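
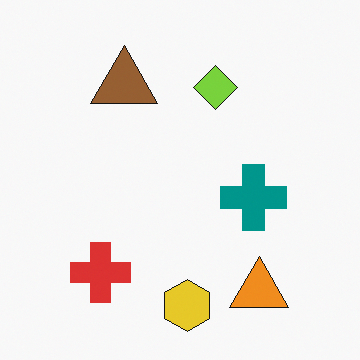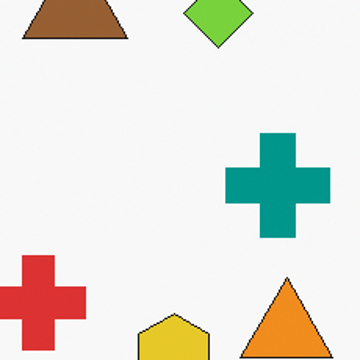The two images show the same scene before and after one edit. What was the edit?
Cropped to a modestly smaller region and rescaled.

The visible shapes are larger and the field of view is narrower; shapes near the original edges may be partly or wholly outside the frame — a crop-and-rescale.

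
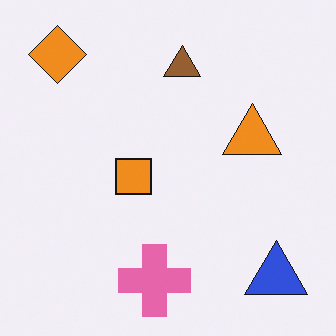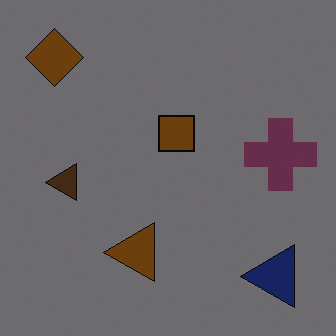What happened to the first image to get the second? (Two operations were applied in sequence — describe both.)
The transformation is: darkened a lot, then transposed (reflected across the top-left ↔ bottom-right diagonal).

Every pixel — background and shapes alike — is uniformly darkened. Shapes have swapped their row and column positions — what was in the top-right is now in the bottom-left — a diagonal reflection.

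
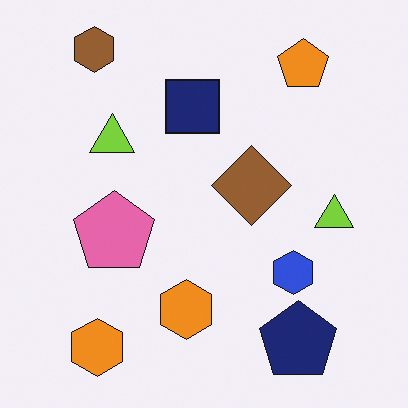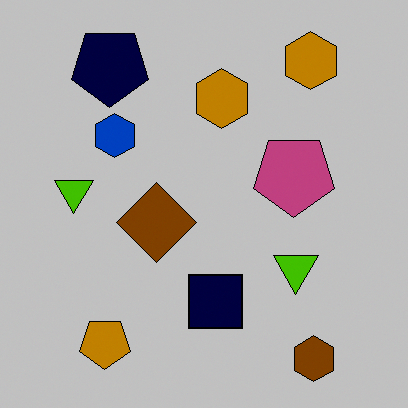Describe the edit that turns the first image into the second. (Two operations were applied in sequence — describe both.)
It was heavily posterized to just a handful of flat colors, then rotated 180°.

Each flat color has snapped to a coarser quantized level — most visibly, the near-white background has dropped to a flat grey. The brown hexagon sits in the top-left of the first image and the bottom-right of the second — consistent with a whole-image 180° rotation.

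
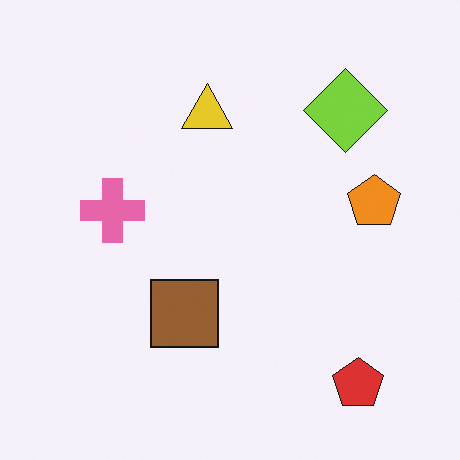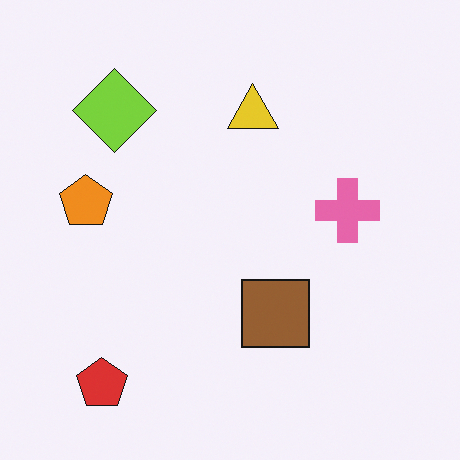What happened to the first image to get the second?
Flipped horizontally (left ↔ right).

The orange pentagon is in the right of the first image and the left of the second — shapes on opposite sides of the vertical midline have swapped in a mirror flip.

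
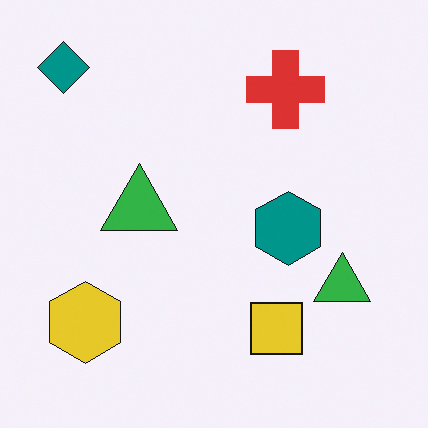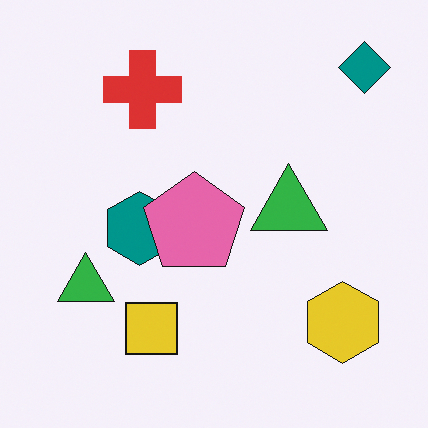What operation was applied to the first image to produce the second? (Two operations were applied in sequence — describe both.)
Flipped horizontally (left ↔ right), then overlaid with an additional pink pentagon.

The teal diamond is in the top-left of the first image and the top-right of the second — shapes on opposite sides of the vertical midline have swapped in a mirror flip. A pink pentagon appears in the second image that is absent from the first.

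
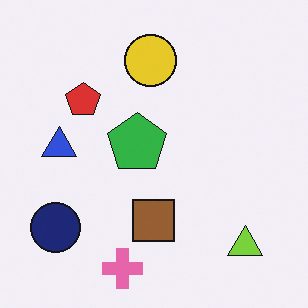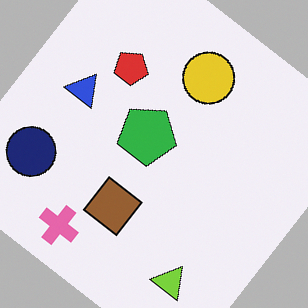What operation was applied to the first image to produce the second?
It was rotated clockwise by a large amount — several tens of degrees.

Every shape is tilted by the same angle and the image corners show triangular fill wedges — a whole-image rotation by a non-right angle.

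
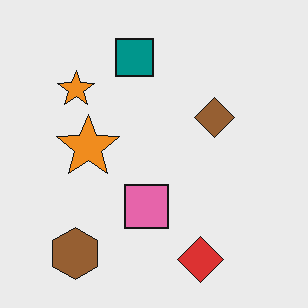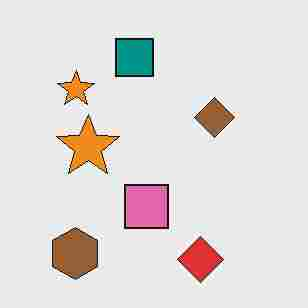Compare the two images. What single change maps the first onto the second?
The second image is the first degraded with heavy JPEG compression.

Blocky 8×8 compression artifacts appear around shape edges and the flat background shows ringing — characteristic JPEG degradation.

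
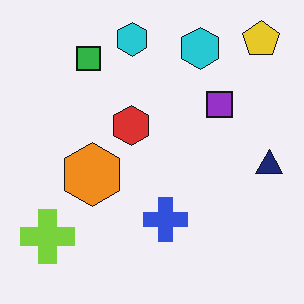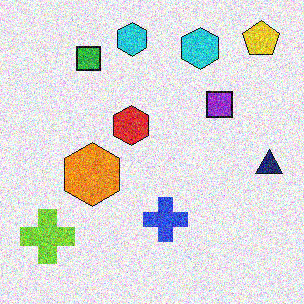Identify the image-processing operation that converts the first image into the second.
Degraded with a thick layer of grain.

Random speckle covers the whole image, including the flat background.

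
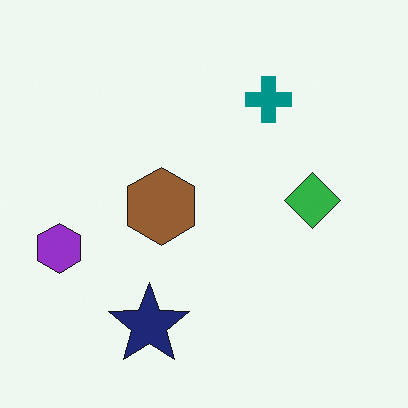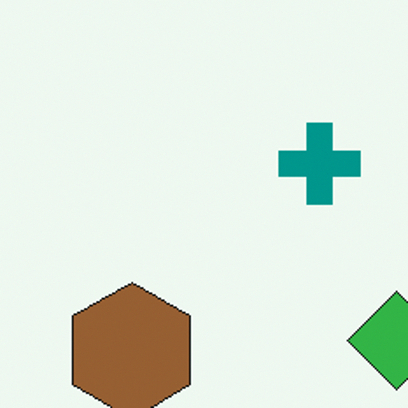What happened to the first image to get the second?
The image was cropped tightly and scaled back up.

The visible shapes are larger and the field of view is narrower; shapes near the original edges may be partly or wholly outside the frame — a crop-and-rescale.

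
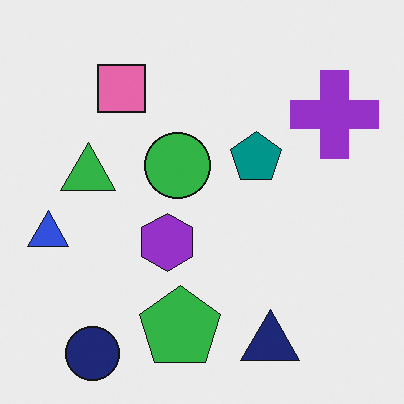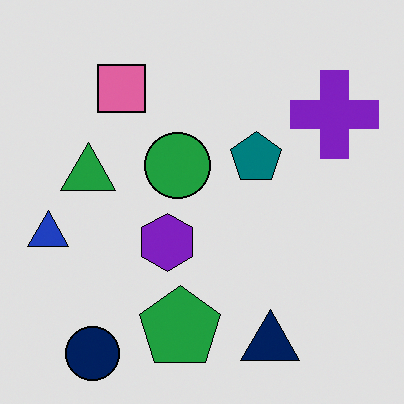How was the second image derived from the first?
It was posterized to a reduced palette.

Each flat color has snapped to a coarser quantized level — most visibly, the near-white background has dropped to a flat grey.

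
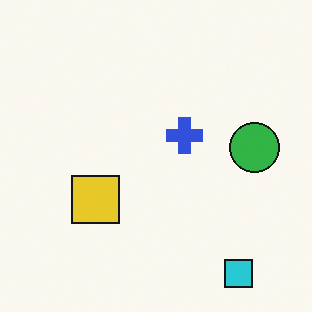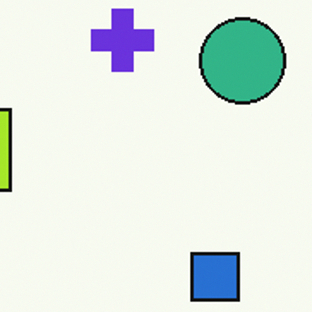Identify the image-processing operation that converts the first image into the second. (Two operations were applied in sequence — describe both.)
This is the original image hue-shifted by a small amount, then cropped tightly and scaled back up.

Every shape's color has rotated by the same amount around the hue wheel — a uniform hue shift. The visible shapes are larger and the field of view is narrower; shapes near the original edges may be partly or wholly outside the frame — a crop-and-rescale.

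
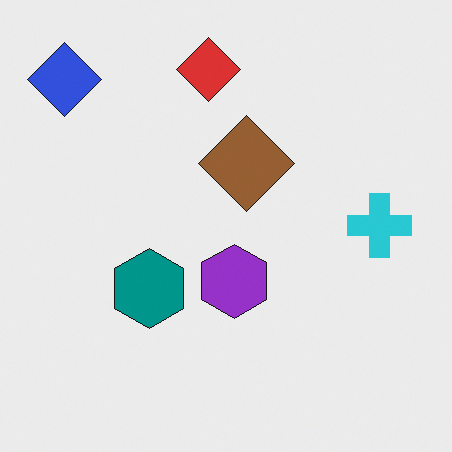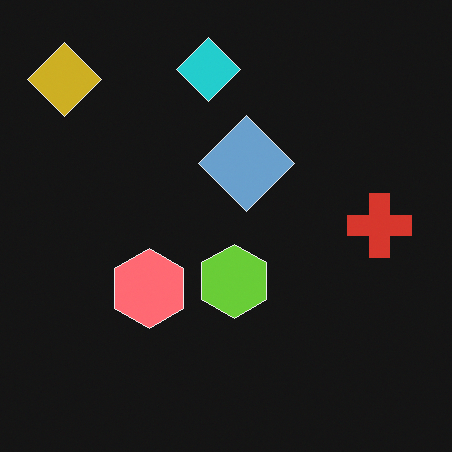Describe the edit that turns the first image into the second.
Color-inverted (negative).

The light background has become dark and every shape's color is its complement — a photographic negative.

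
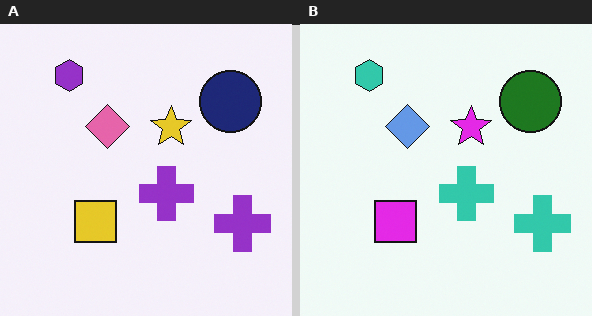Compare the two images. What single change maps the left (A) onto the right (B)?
This is the original image hue-shifted by a large amount.

Every shape's color has rotated by the same amount around the hue wheel — a uniform hue shift.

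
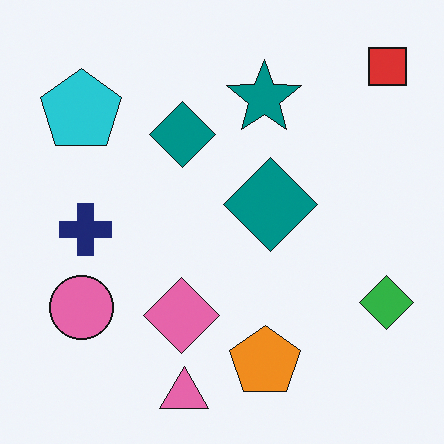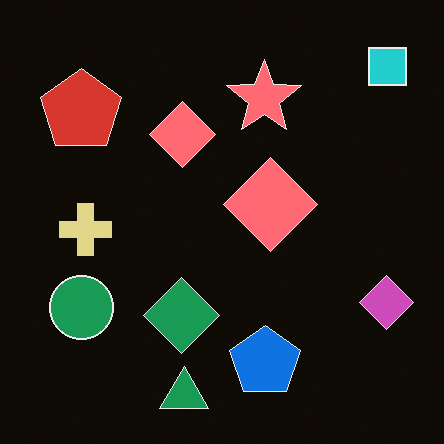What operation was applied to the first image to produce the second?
The transformation is: color-inverted (negative).

The light background has become dark and every shape's color is its complement — a photographic negative.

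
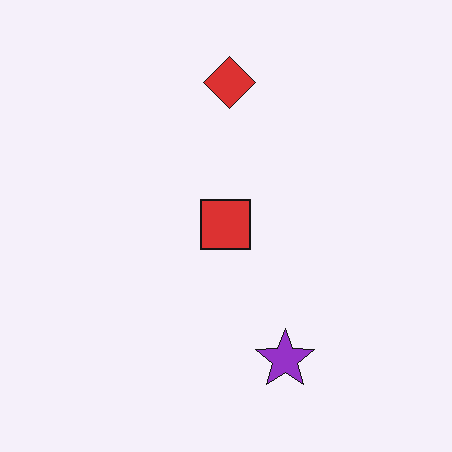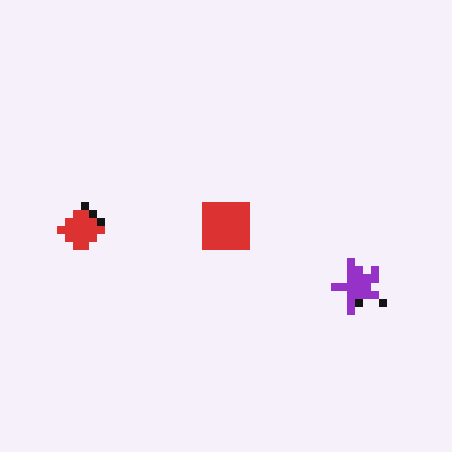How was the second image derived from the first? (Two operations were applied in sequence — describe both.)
It was moderately pixelated, then transposed (reflected across the top-left ↔ bottom-right diagonal).

Shapes are reduced to large square blocks; fine edges and outlines are lost — a downscale-then-upscale (mosaic) effect. Shapes have swapped their row and column positions — what was in the top-right is now in the bottom-left — a diagonal reflection.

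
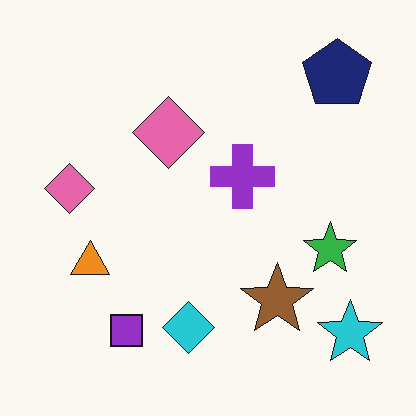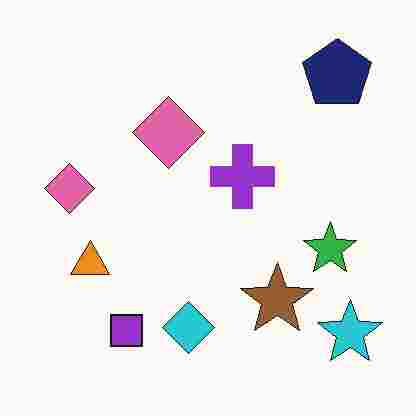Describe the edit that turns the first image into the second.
It was heavily JPEG-compressed with obvious blocking artifacts.

Blocky 8×8 compression artifacts appear around shape edges and the flat background shows ringing — characteristic JPEG degradation.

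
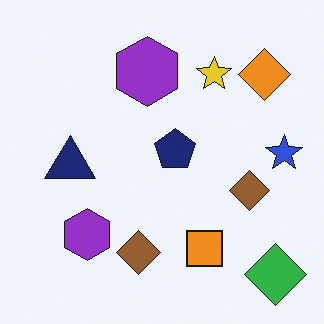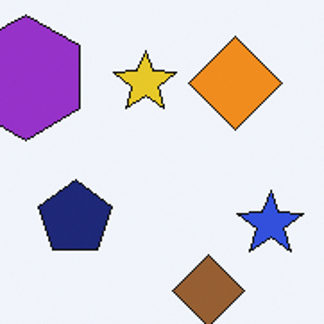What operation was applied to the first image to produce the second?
The second image is the first cropped to a noticeably smaller region and rescaled.

The visible shapes are larger and the field of view is narrower; shapes near the original edges may be partly or wholly outside the frame — a crop-and-rescale.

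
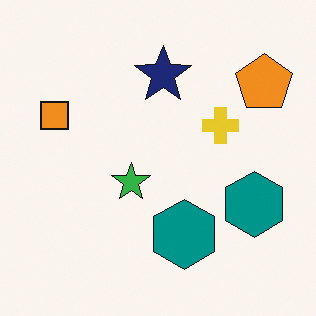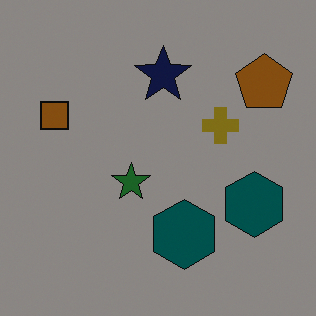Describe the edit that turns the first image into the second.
Darkened a lot.

Every pixel — background and shapes alike — is uniformly darkened.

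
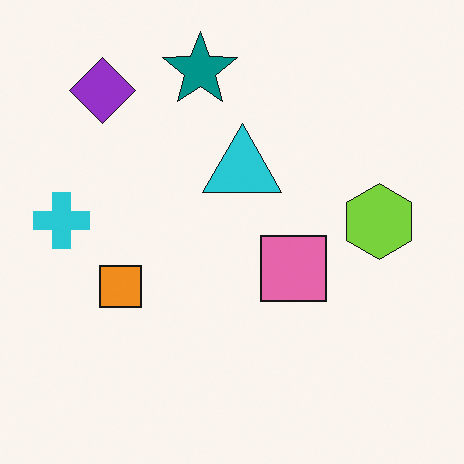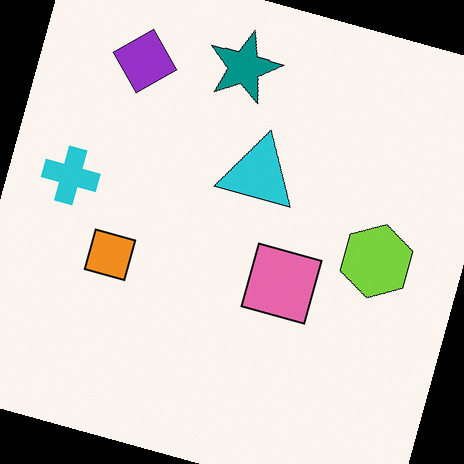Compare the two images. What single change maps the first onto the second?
It was rotated clockwise by a moderate amount.

Every shape is tilted by the same angle and the image corners show triangular fill wedges — a whole-image rotation by a non-right angle.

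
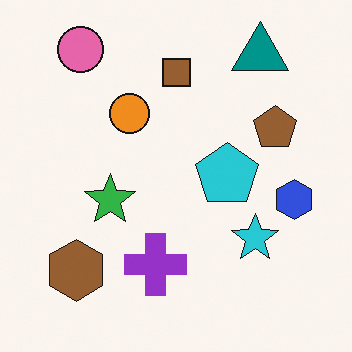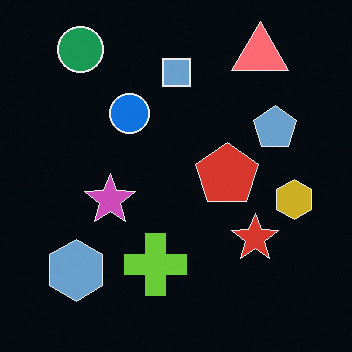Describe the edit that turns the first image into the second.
It was color-inverted (negative).

The light background has become dark and every shape's color is its complement — a photographic negative.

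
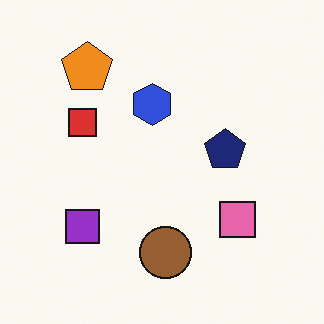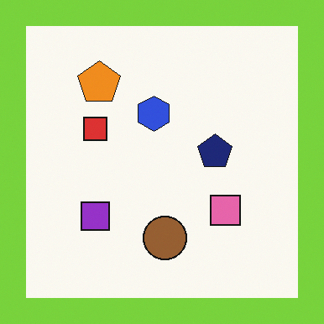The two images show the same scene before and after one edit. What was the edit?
The transformation is: framed with a lime border.

A solid lime frame runs around the edge of the second image, with the content slightly shrunk inside it.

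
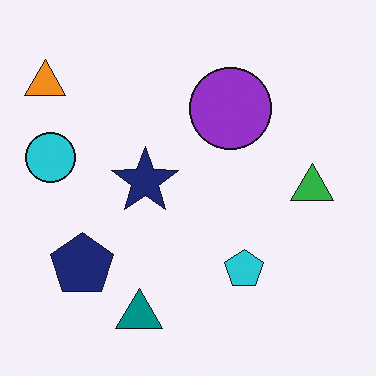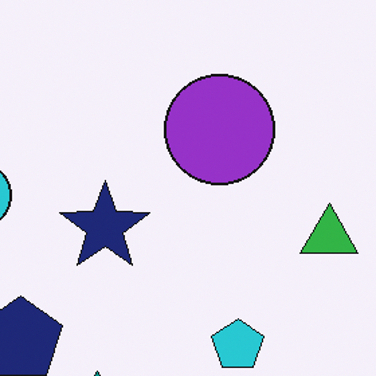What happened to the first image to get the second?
The transformation is: cropped to a modestly smaller region and rescaled.

The visible shapes are larger and the field of view is narrower; shapes near the original edges may be partly or wholly outside the frame — a crop-and-rescale.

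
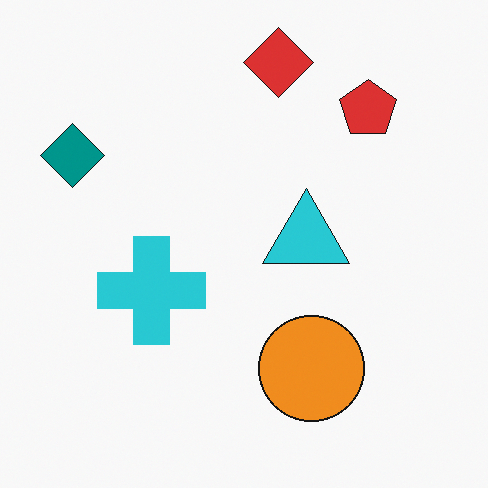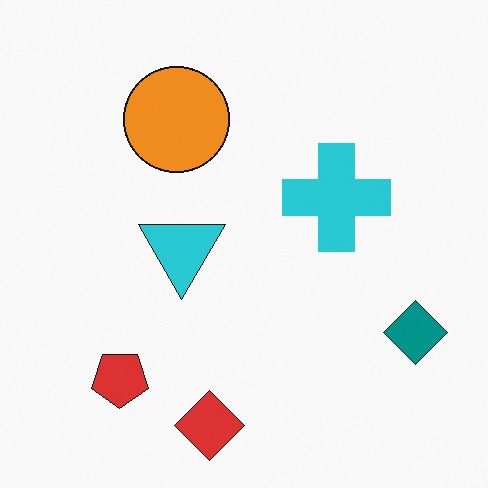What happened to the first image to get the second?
The transformation is: rotated 180°.

The teal diamond sits in the top-left of the first image and the bottom-right of the second — consistent with a whole-image 180° rotation.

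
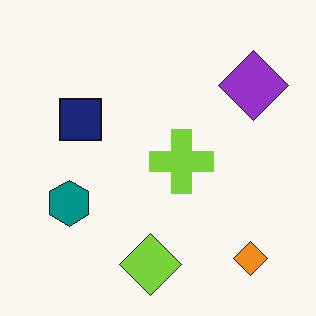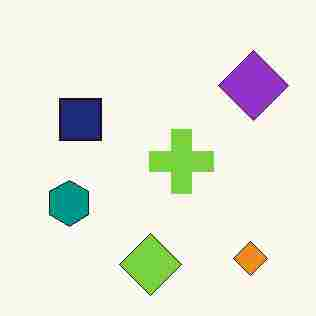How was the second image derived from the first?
The transformation is: degraded with heavy JPEG compression.

Blocky 8×8 compression artifacts appear around shape edges and the flat background shows ringing — characteristic JPEG degradation.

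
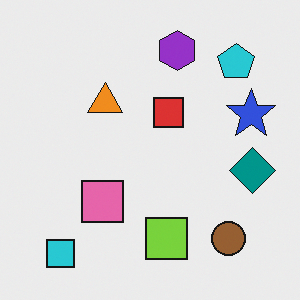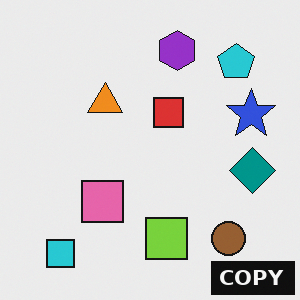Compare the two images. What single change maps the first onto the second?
This is the original image watermarked with the text "COPY" in the lower-right corner.

A dark label reading "COPY" appears in the lower-right corner.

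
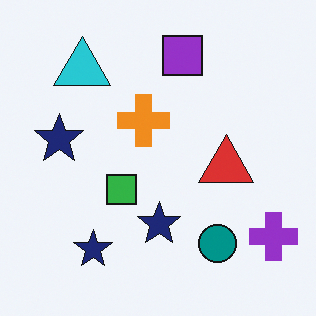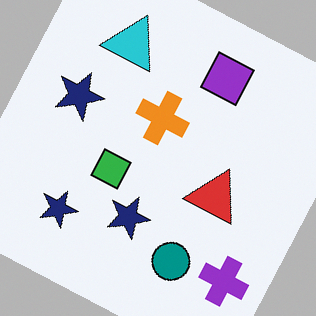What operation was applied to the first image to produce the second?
It was rotated clockwise by a clearly visible amount.

Every shape is tilted by the same angle and the image corners show triangular fill wedges — a whole-image rotation by a non-right angle.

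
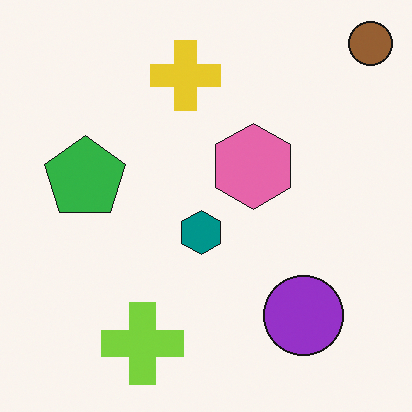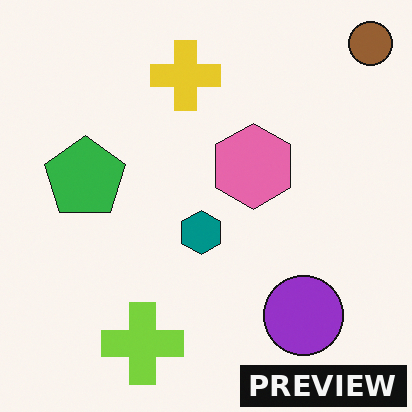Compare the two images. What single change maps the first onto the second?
The second image is the first watermarked with the text "PREVIEW" in the lower-right corner.

A dark label reading "PREVIEW" appears in the lower-right corner.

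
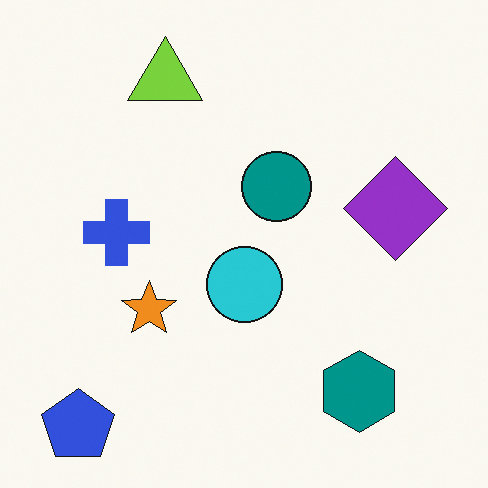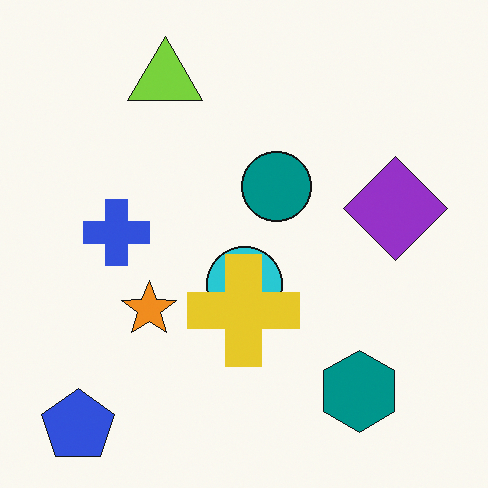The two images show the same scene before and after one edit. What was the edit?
The second image is the first overlaid with an additional yellow cross.

A yellow cross appears in the second image that is absent from the first.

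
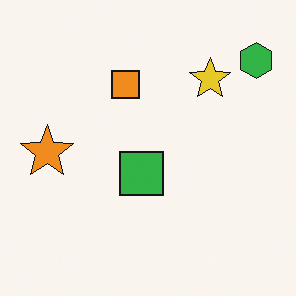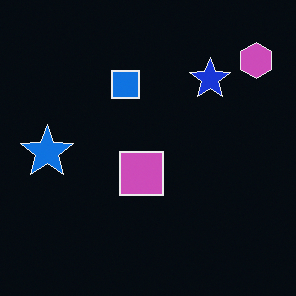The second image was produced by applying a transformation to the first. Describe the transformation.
Color-inverted (negative).

The light background has become dark and every shape's color is its complement — a photographic negative.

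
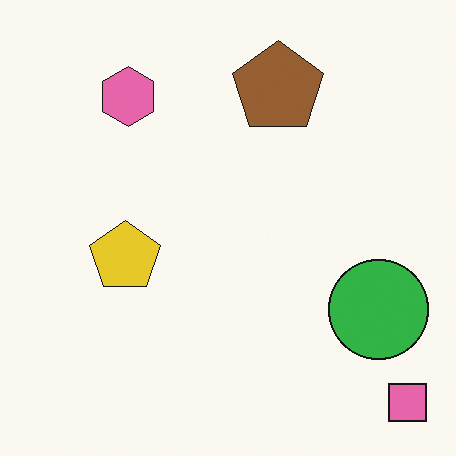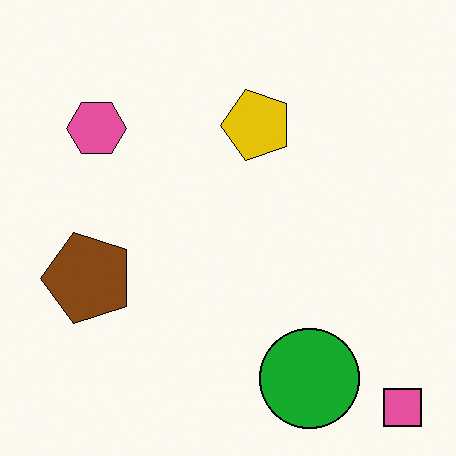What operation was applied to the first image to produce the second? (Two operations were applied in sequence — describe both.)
The image was transposed (reflected across the top-left ↔ bottom-right diagonal), then given slightly increased contrast.

Shapes have swapped their row and column positions — what was in the top-right is now in the bottom-left — a diagonal reflection. Tones are pushed away from mid-grey across the whole image — a global contrast change.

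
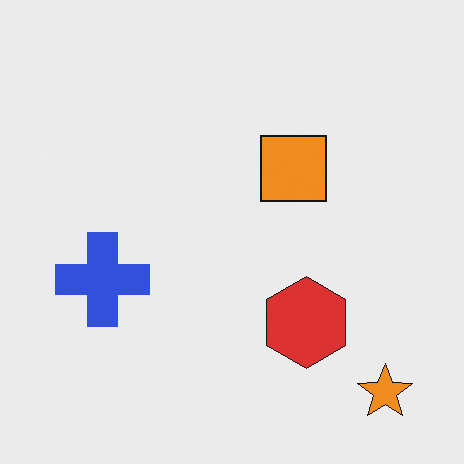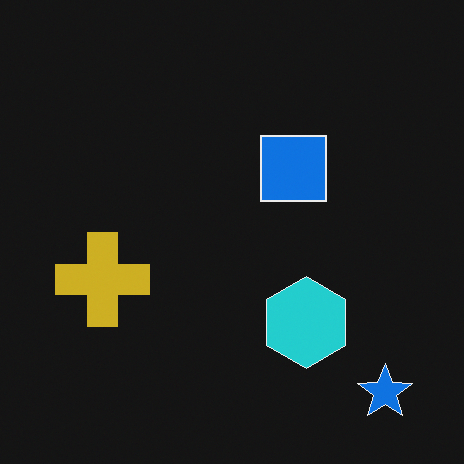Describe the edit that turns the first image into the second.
It was color-inverted (negative).

The light background has become dark and every shape's color is its complement — a photographic negative.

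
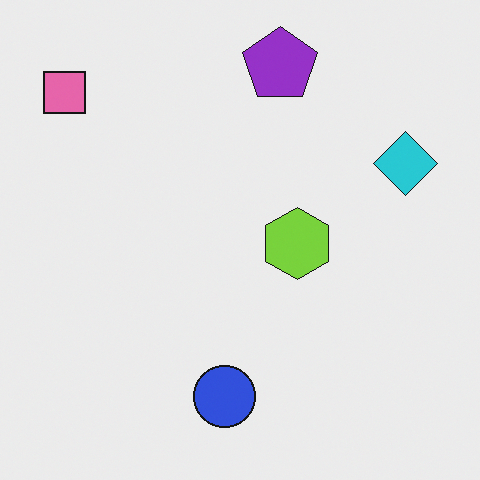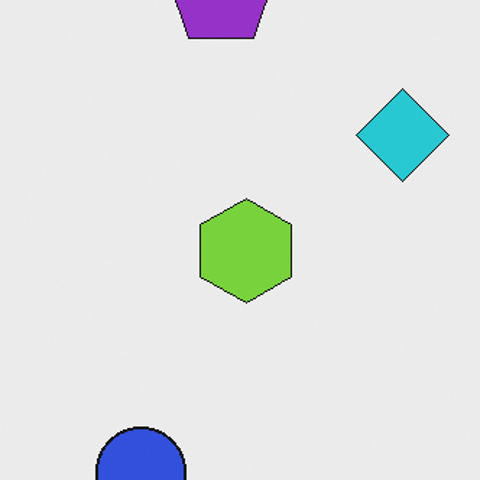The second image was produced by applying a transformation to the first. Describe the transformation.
The transformation is: cropped to a modestly smaller region and rescaled.

The visible shapes are larger and the field of view is narrower; shapes near the original edges may be partly or wholly outside the frame — a crop-and-rescale.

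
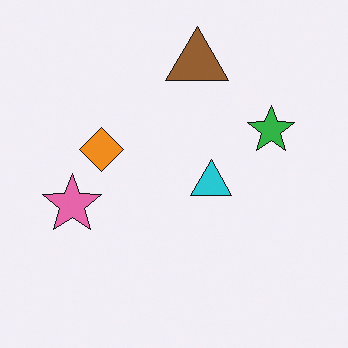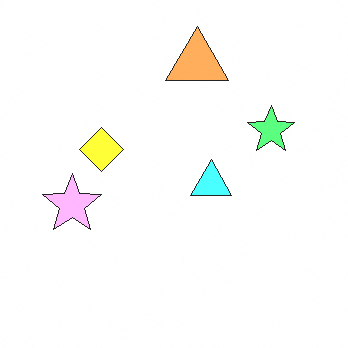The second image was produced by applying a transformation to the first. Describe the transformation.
The image was noticeably brightened.

Every pixel — background and shapes alike — is uniformly brightened.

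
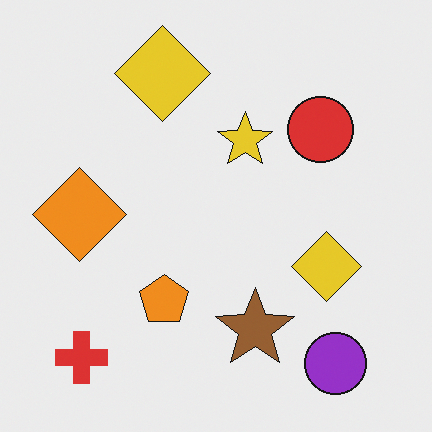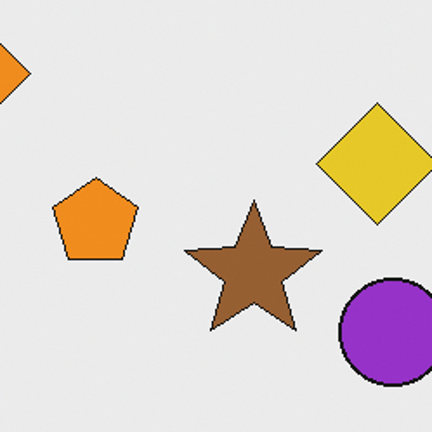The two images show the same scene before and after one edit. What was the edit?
The image was cropped to a noticeably smaller region and rescaled.

The visible shapes are larger and the field of view is narrower; shapes near the original edges may be partly or wholly outside the frame — a crop-and-rescale.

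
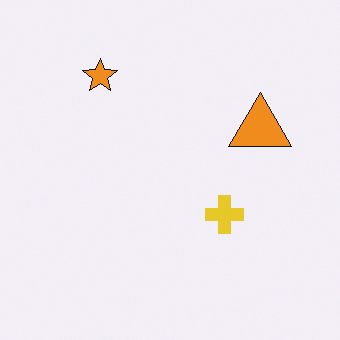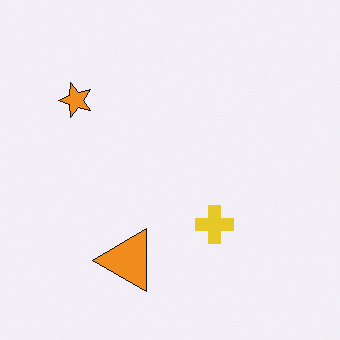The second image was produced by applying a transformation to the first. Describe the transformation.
The image was transposed (reflected across the top-left ↔ bottom-right diagonal).

Shapes have swapped their row and column positions — what was in the top-right is now in the bottom-left — a diagonal reflection.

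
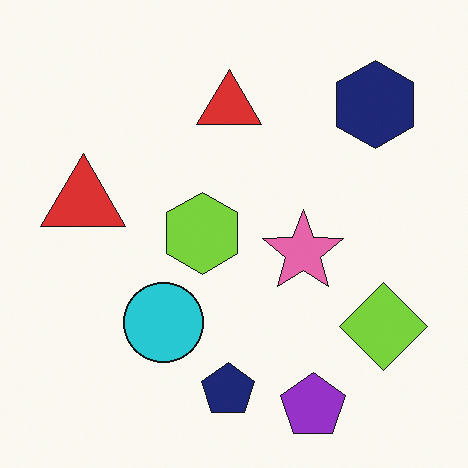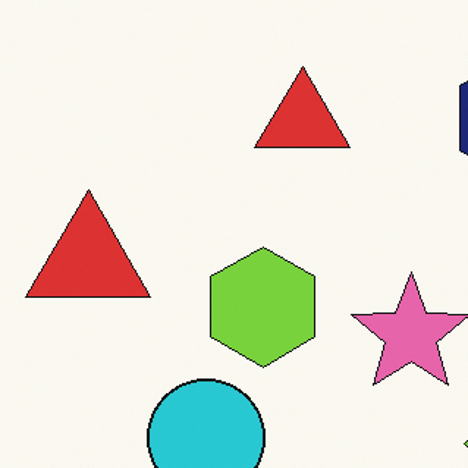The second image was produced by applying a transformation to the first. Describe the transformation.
The image was cropped to a modestly smaller region and rescaled.

The visible shapes are larger and the field of view is narrower; shapes near the original edges may be partly or wholly outside the frame — a crop-and-rescale.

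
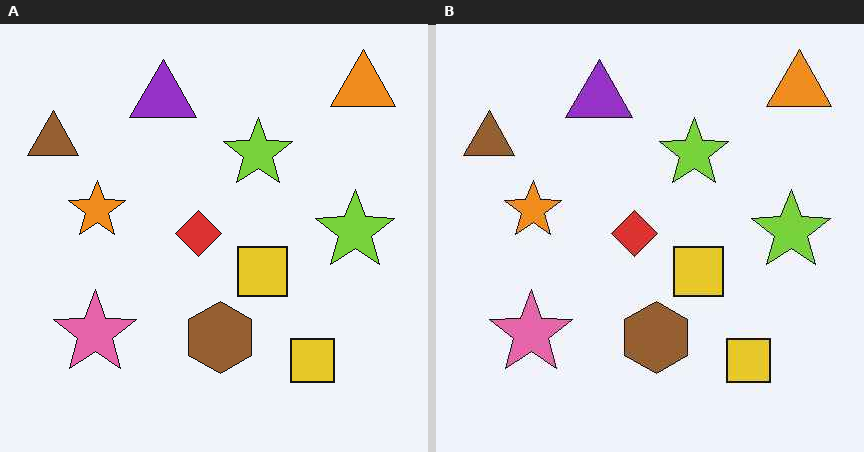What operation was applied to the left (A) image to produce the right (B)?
The image was given moderate JPEG compression.

Blocky 8×8 compression artifacts appear around shape edges and the flat background shows ringing — characteristic JPEG degradation.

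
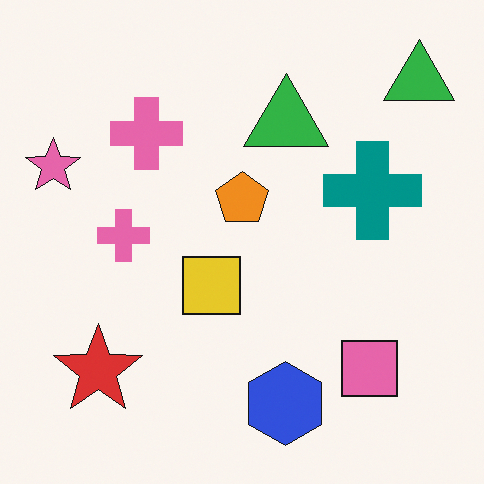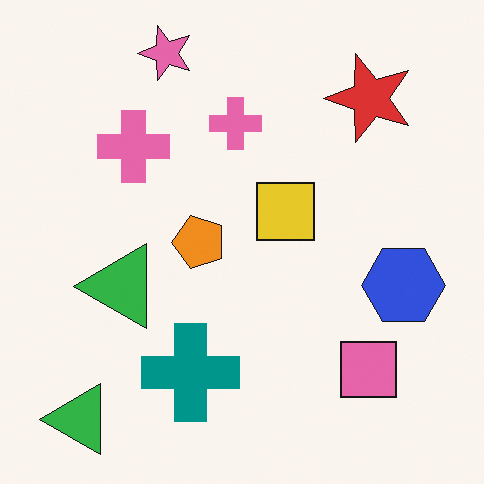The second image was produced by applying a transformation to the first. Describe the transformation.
This is the original image transposed (reflected across the top-left ↔ bottom-right diagonal).

Shapes have swapped their row and column positions — what was in the top-right is now in the bottom-left — a diagonal reflection.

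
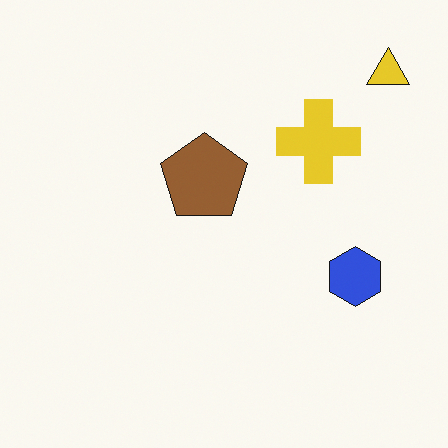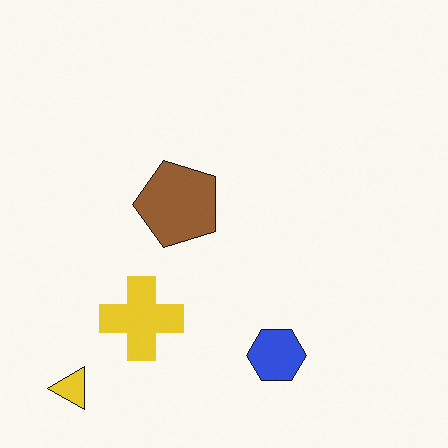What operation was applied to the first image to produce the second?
Transposed (reflected across the top-left ↔ bottom-right diagonal).

Shapes have swapped their row and column positions — what was in the top-right is now in the bottom-left — a diagonal reflection.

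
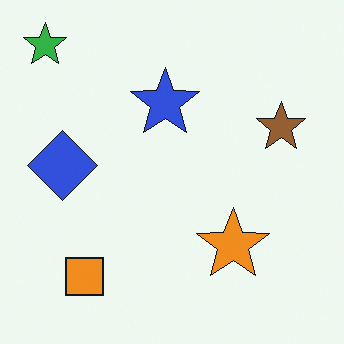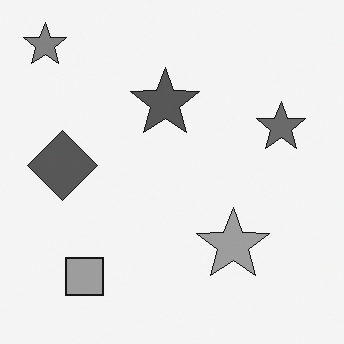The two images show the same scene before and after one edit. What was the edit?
Converted to grayscale.

All color is removed — every shape is now a shade of grey.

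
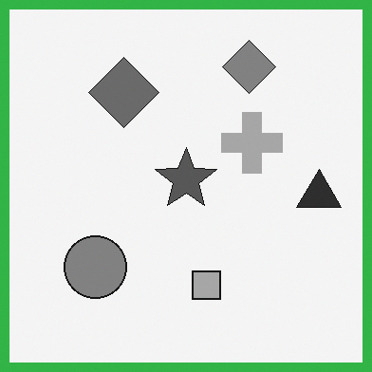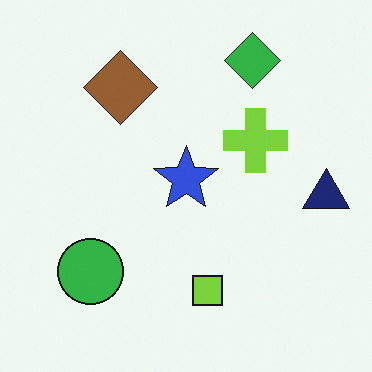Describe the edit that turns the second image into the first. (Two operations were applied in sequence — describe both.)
It was converted to grayscale, then framed with a green border.

All color is removed — every shape is now a shade of grey. A solid green frame runs around the edge of the first image, with the content slightly shrunk inside it.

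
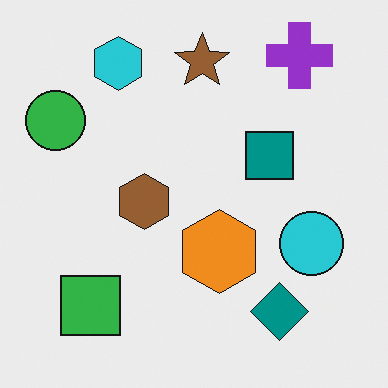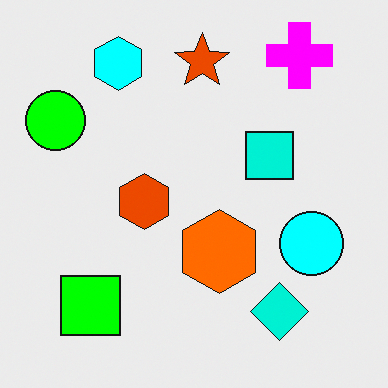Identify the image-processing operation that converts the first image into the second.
The image was heavily oversaturated.

All colors are more vivid — a global saturation change.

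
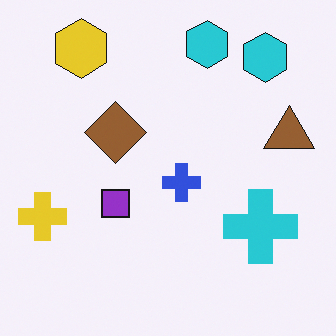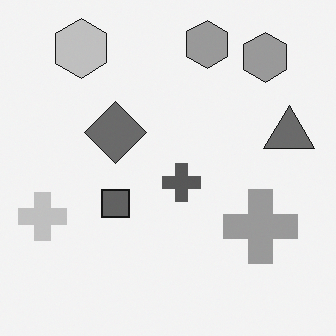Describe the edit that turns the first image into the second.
Converted to grayscale.

All color is removed — every shape is now a shade of grey.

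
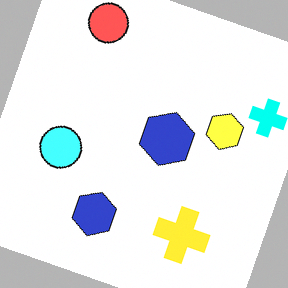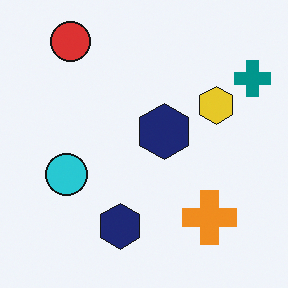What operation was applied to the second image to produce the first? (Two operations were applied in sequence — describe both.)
The transformation is: noticeably brightened, then rotated clockwise by a moderate amount.

Every pixel — background and shapes alike — is uniformly brightened. Every shape is tilted by the same angle and the image corners show triangular fill wedges — a whole-image rotation by a non-right angle.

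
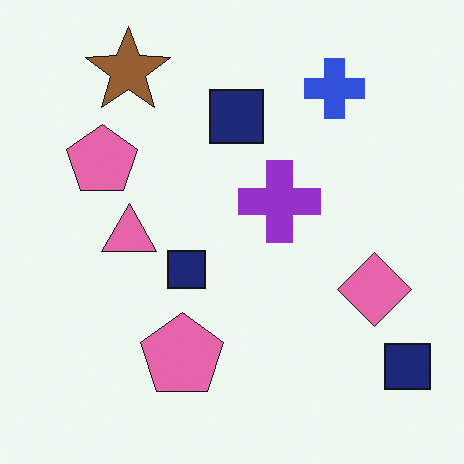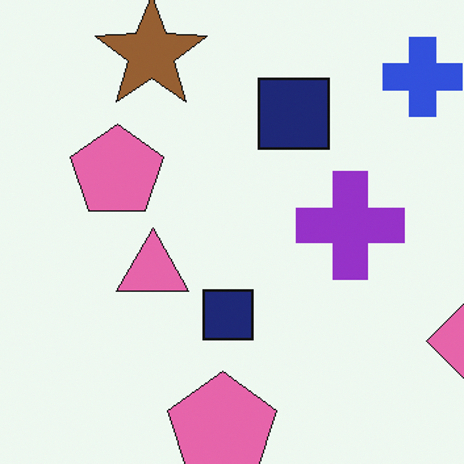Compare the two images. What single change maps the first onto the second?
It was cropped to a modestly smaller region and rescaled.

The visible shapes are larger and the field of view is narrower; shapes near the original edges may be partly or wholly outside the frame — a crop-and-rescale.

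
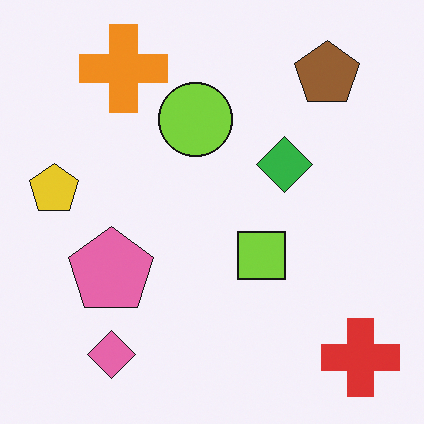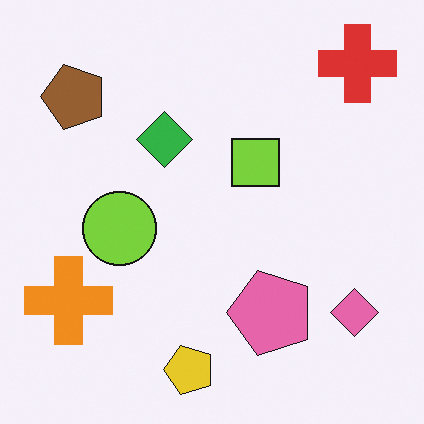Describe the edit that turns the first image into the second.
Rotated 90° counter-clockwise.

The red cross sits in the bottom-right of the first image and the top-right of the second — consistent with a whole-image 90° counter-clockwise rotation.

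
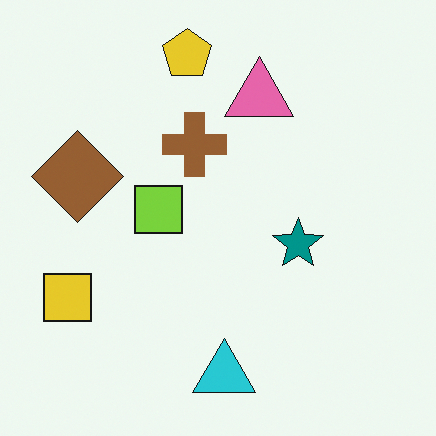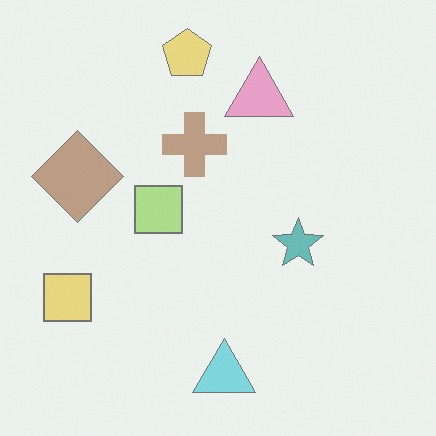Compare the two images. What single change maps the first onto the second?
It was given much lower contrast.

Tones are pushed toward mid-grey across the whole image — a global contrast change.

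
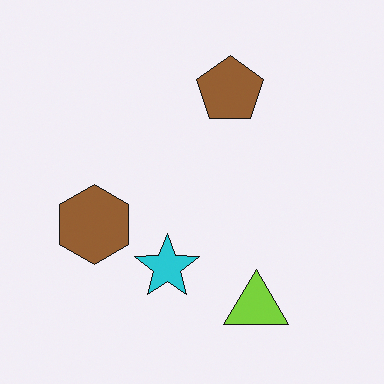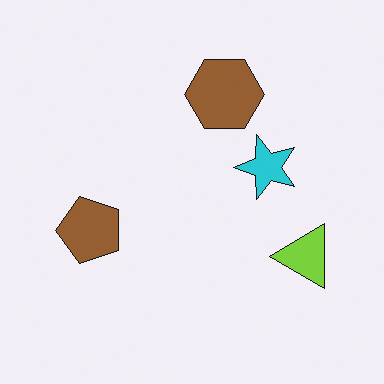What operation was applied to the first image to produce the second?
The transformation is: transposed (reflected across the top-left ↔ bottom-right diagonal).

Shapes have swapped their row and column positions — what was in the top-right is now in the bottom-left — a diagonal reflection.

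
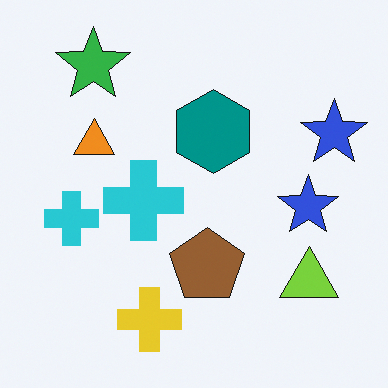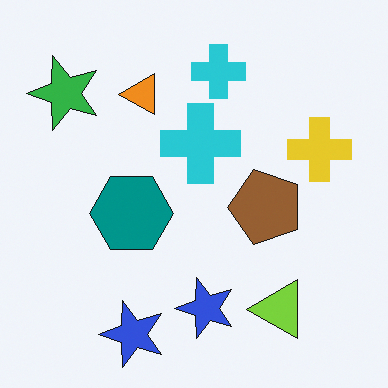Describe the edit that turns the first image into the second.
Transposed (reflected across the top-left ↔ bottom-right diagonal).

Shapes have swapped their row and column positions — what was in the top-right is now in the bottom-left — a diagonal reflection.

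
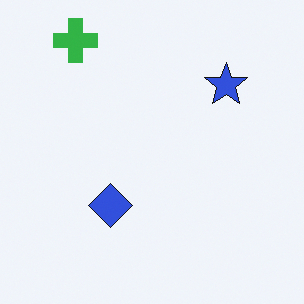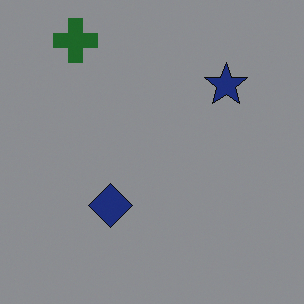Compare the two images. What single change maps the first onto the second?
The image was substantially darkened.

Every pixel — background and shapes alike — is uniformly darkened.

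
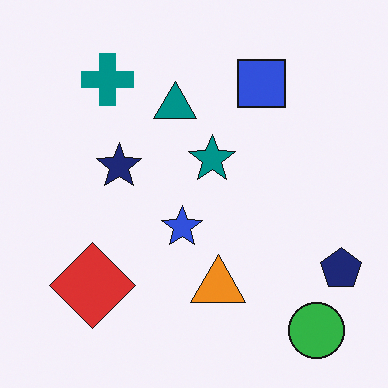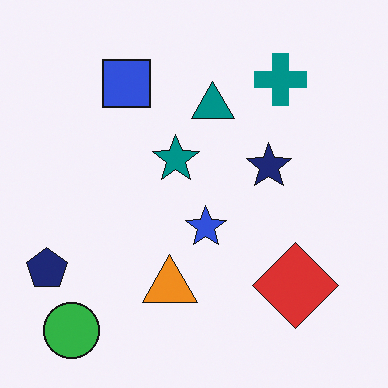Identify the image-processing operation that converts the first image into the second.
The transformation is: flipped horizontally (left ↔ right).

The navy pentagon is in the bottom-right of the first image and the bottom-left of the second — shapes on opposite sides of the vertical midline have swapped in a mirror flip.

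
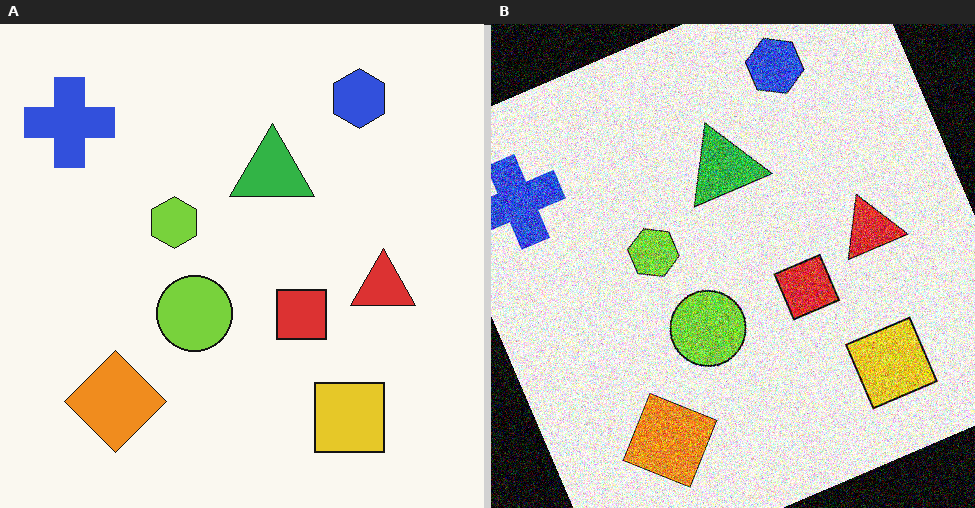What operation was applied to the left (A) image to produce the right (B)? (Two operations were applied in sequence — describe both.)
The right (B) image is the left (A) rotated counter-clockwise by a clearly visible amount, then degraded with strong gaussian noise.

Every shape is tilted by the same angle and the image corners show triangular fill wedges — a whole-image rotation by a non-right angle. Random speckle covers the whole image, including the flat background.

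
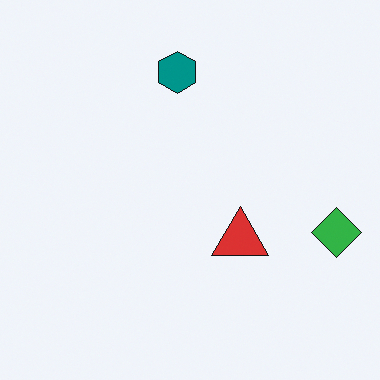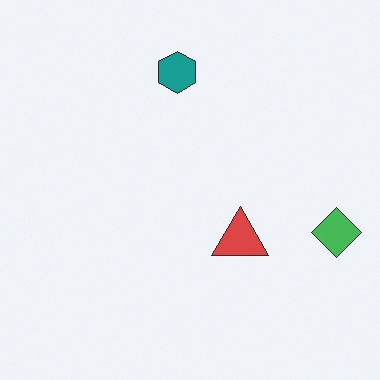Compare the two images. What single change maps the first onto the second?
This is the original image given slightly reduced contrast.

Tones are pushed toward mid-grey across the whole image — a global contrast change.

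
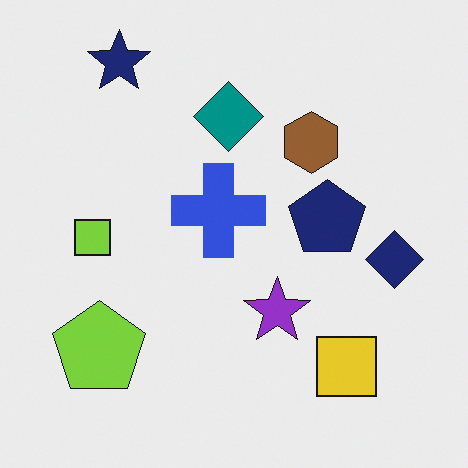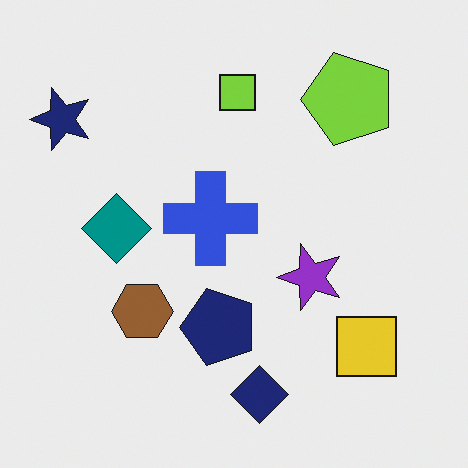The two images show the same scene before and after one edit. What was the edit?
This is the original image transposed (reflected across the top-left ↔ bottom-right diagonal).

Shapes have swapped their row and column positions — what was in the top-right is now in the bottom-left — a diagonal reflection.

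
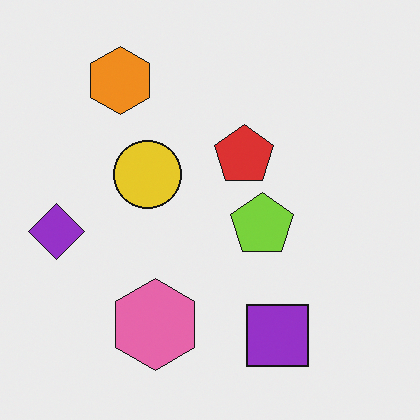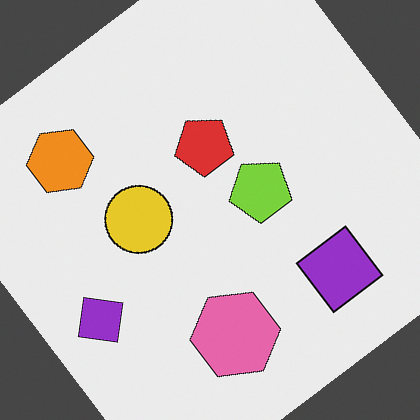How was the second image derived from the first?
The transformation is: rotated counter-clockwise by a large amount — several tens of degrees.

Every shape is tilted by the same angle and the image corners show triangular fill wedges — a whole-image rotation by a non-right angle.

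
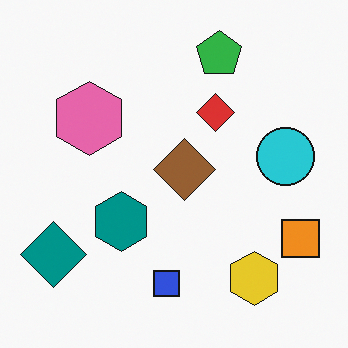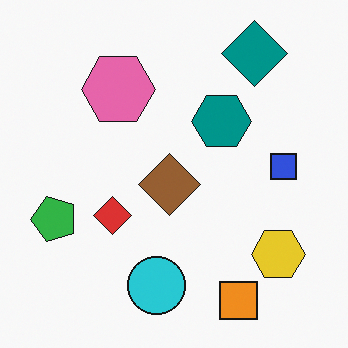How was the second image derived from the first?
It was transposed (reflected across the top-left ↔ bottom-right diagonal).

Shapes have swapped their row and column positions — what was in the top-right is now in the bottom-left — a diagonal reflection.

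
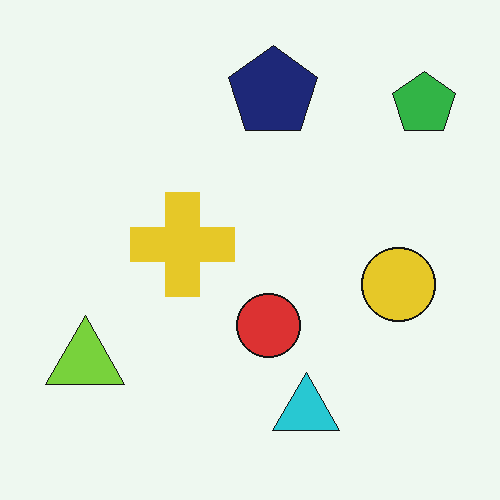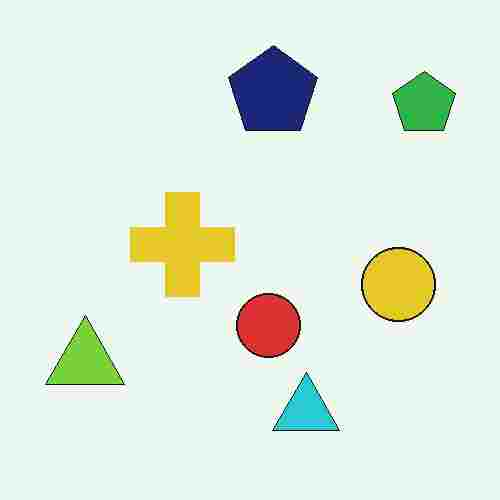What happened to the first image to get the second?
Heavily JPEG-compressed with obvious blocking artifacts.

Blocky 8×8 compression artifacts appear around shape edges and the flat background shows ringing — characteristic JPEG degradation.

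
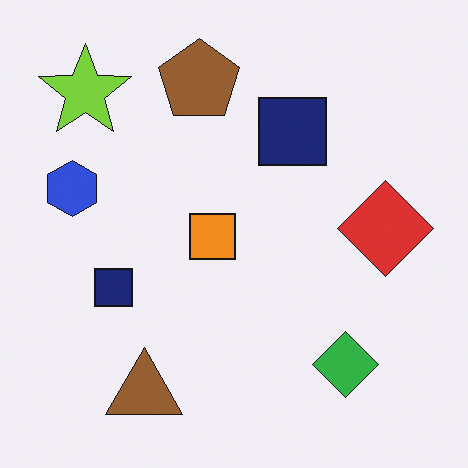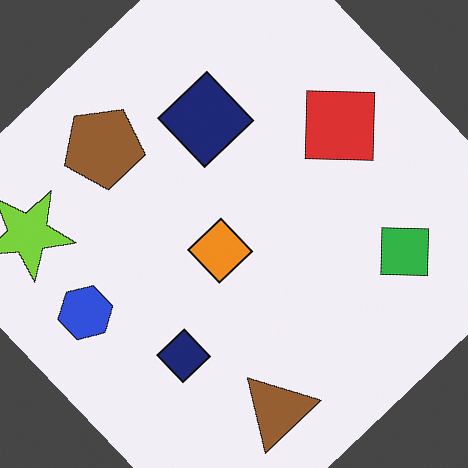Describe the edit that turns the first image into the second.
The second image is the first rotated counter-clockwise by a large amount — several tens of degrees.

Every shape is tilted by the same angle and the image corners show triangular fill wedges — a whole-image rotation by a non-right angle.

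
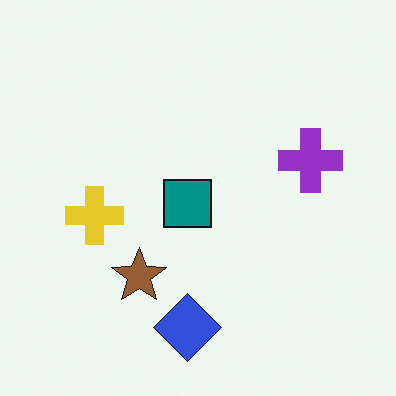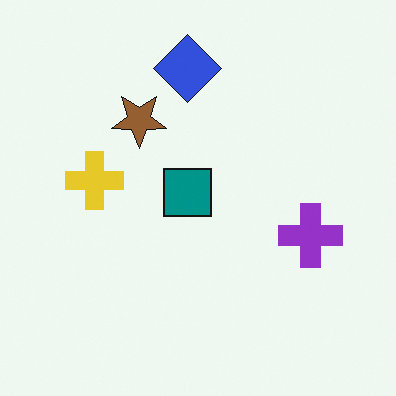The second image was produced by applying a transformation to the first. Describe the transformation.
This is the original image flipped vertically (top ↔ bottom).

The blue diamond is in the bottom of the first image and the top of the second — shapes on opposite sides of the horizontal midline have swapped in a mirror flip.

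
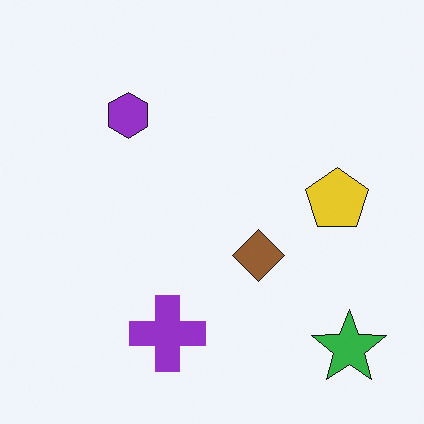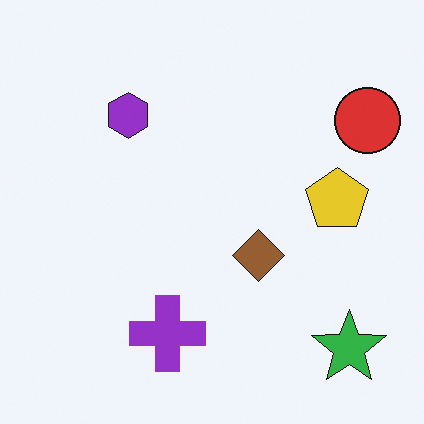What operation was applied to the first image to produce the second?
This is the original image overlaid with an additional red circle.

A red circle appears in the second image that is absent from the first.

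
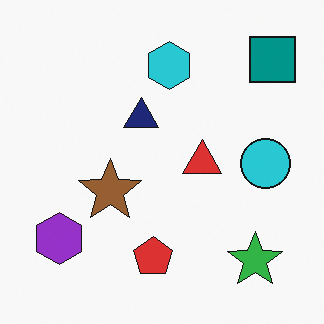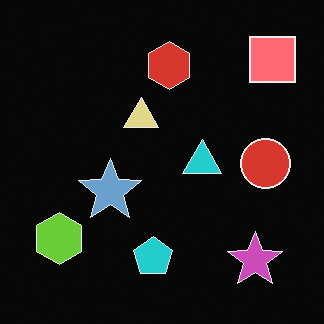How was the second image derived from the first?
The second image is the first color-inverted (negative).

The light background has become dark and every shape's color is its complement — a photographic negative.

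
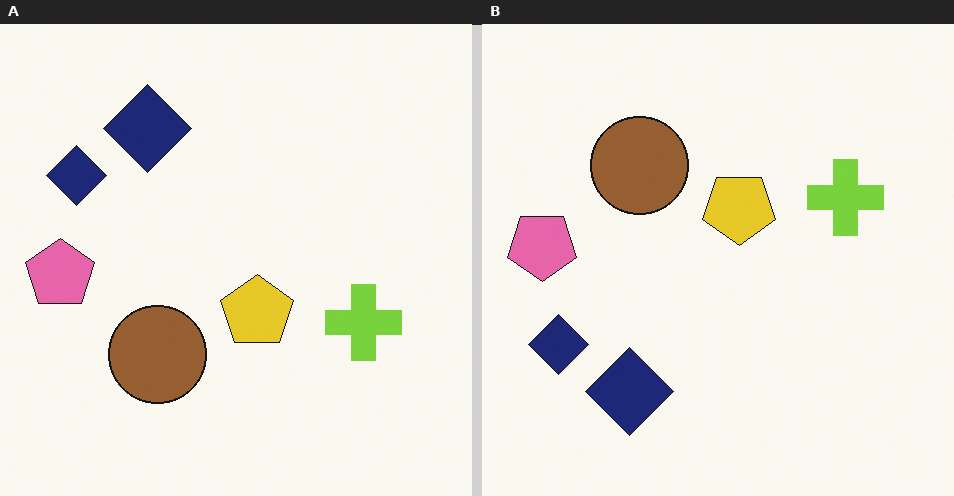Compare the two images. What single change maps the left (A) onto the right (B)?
The image was flipped vertically (top ↔ bottom).

The brown circle is in the bottom-left of the left (A) image and the top-left of the right (B) — shapes on opposite sides of the horizontal midline have swapped in a mirror flip.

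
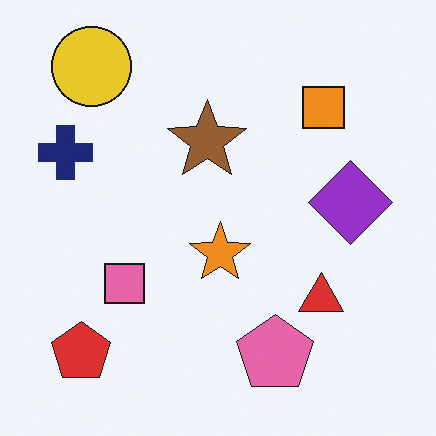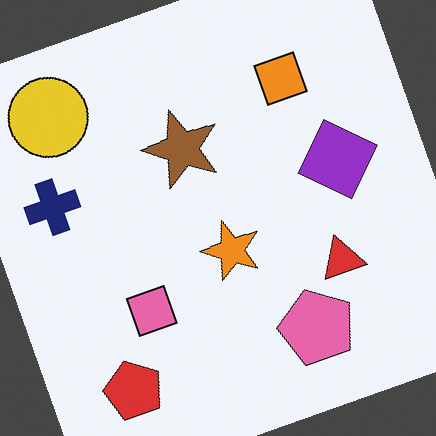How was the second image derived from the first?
The transformation is: rotated counter-clockwise by a clearly visible amount.

Every shape is tilted by the same angle and the image corners show triangular fill wedges — a whole-image rotation by a non-right angle.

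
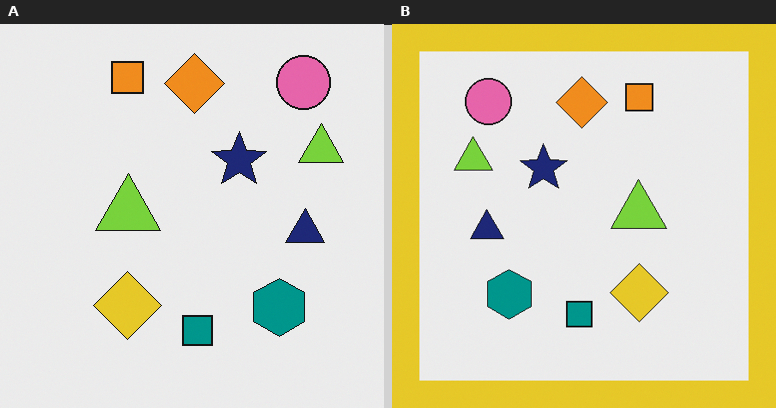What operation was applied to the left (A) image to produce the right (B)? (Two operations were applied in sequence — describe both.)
Flipped horizontally (left ↔ right), then framed with a yellow border.

The navy triangle is in the right of the left (A) image and the left of the right (B) — shapes on opposite sides of the vertical midline have swapped in a mirror flip. A solid yellow frame runs around the edge of the right (B) image, with the content slightly shrunk inside it.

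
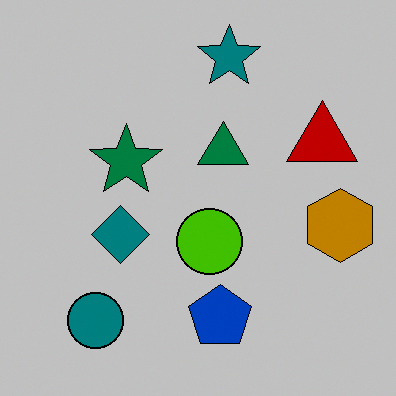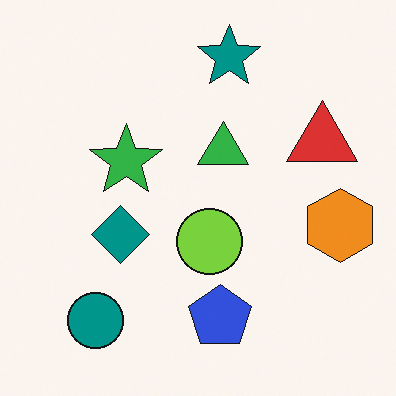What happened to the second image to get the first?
It was heavily posterized to just a handful of flat colors.

Each flat color has snapped to a coarser quantized level — most visibly, the near-white background has dropped to a flat grey.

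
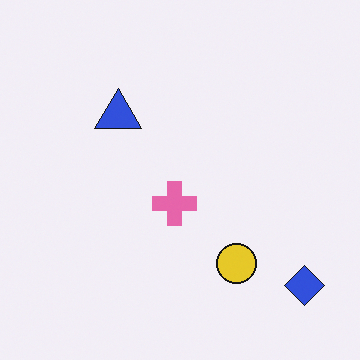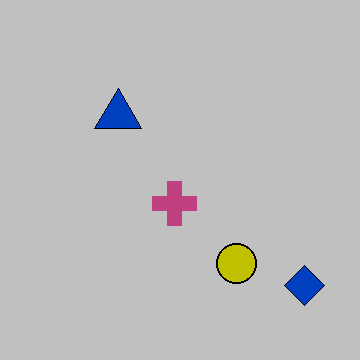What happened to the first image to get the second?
It was heavily posterized to just a handful of flat colors.

Each flat color has snapped to a coarser quantized level — most visibly, the near-white background has dropped to a flat grey.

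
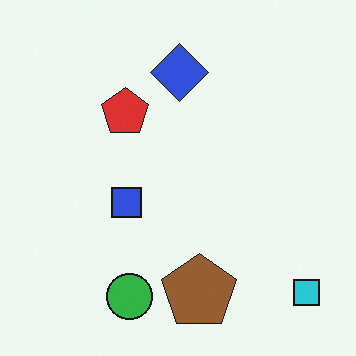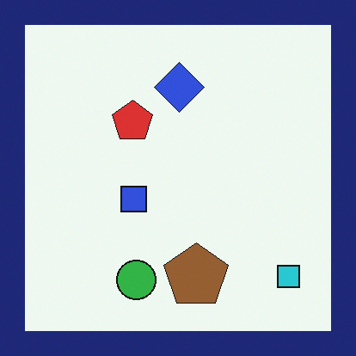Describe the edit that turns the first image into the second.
Framed with a navy border.

A solid navy frame runs around the edge of the second image, with the content slightly shrunk inside it.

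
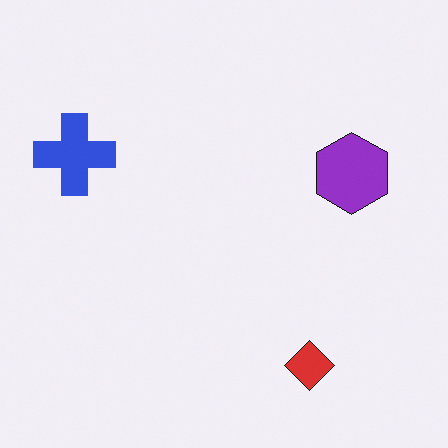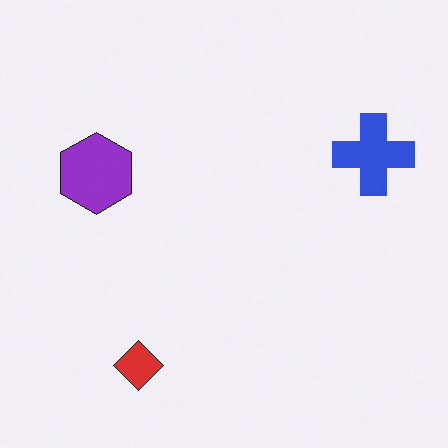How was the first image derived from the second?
This is the original image flipped horizontally (left ↔ right).

The blue cross is in the right of the second image and the left of the first — shapes on opposite sides of the vertical midline have swapped in a mirror flip.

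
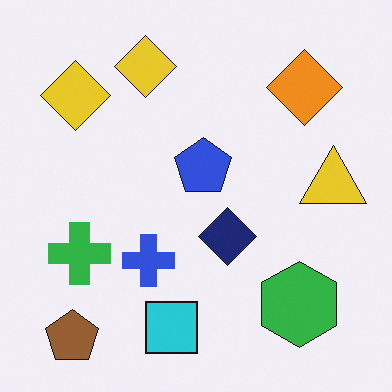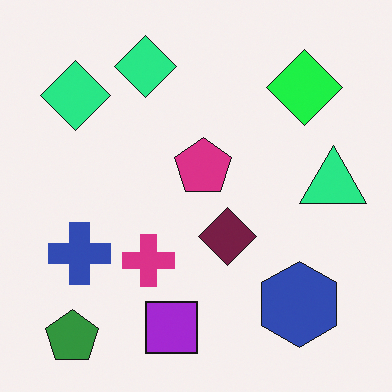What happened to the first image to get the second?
Hue-shifted through roughly a third of the color wheel.

Every shape's color has rotated by the same amount around the hue wheel — a uniform hue shift.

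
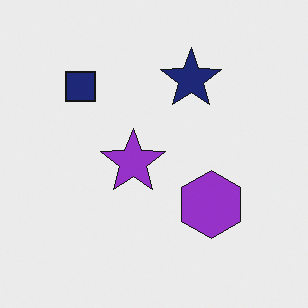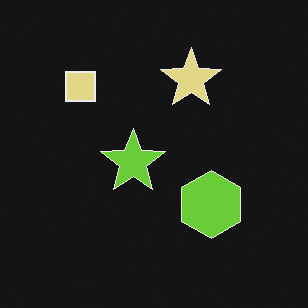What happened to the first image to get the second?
Color-inverted (negative).

The light background has become dark and every shape's color is its complement — a photographic negative.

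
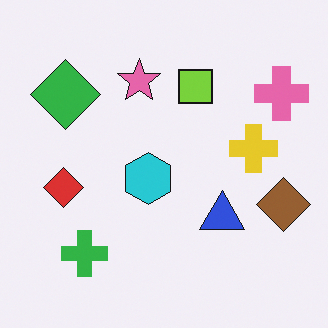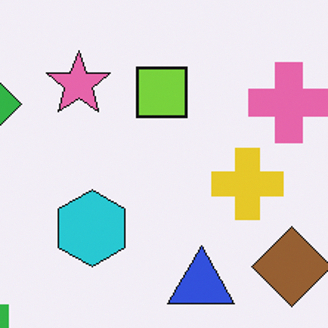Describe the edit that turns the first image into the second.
The second image is the first cropped slightly and scaled back up.

The visible shapes are larger and the field of view is narrower; shapes near the original edges may be partly or wholly outside the frame — a crop-and-rescale.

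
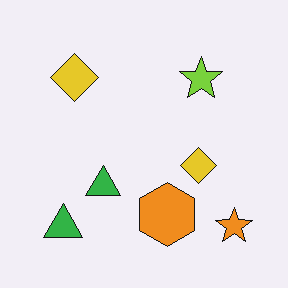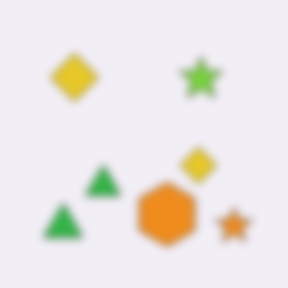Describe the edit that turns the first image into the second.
It was moderately blurred.

Shape edges and outlines are uniformly softened across the whole image.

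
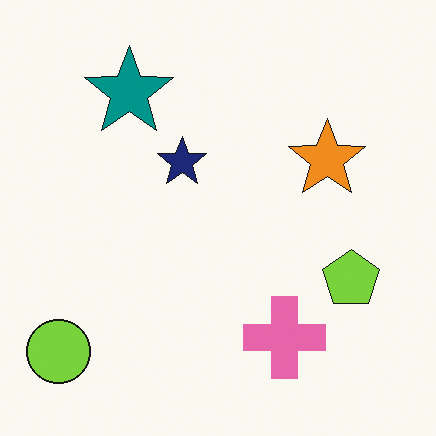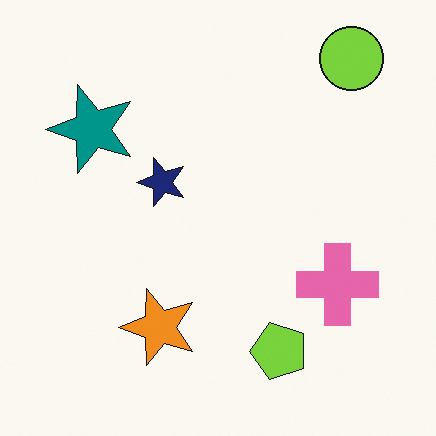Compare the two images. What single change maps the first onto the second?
This is the original image transposed (reflected across the top-left ↔ bottom-right diagonal).

Shapes have swapped their row and column positions — what was in the top-right is now in the bottom-left — a diagonal reflection.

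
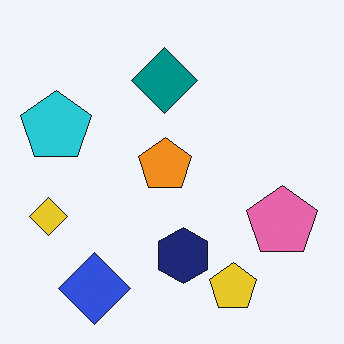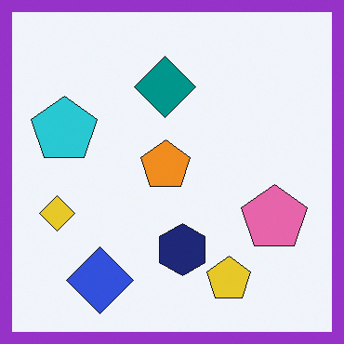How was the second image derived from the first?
Framed with a purple border.

A solid purple frame runs around the edge of the second image, with the content slightly shrunk inside it.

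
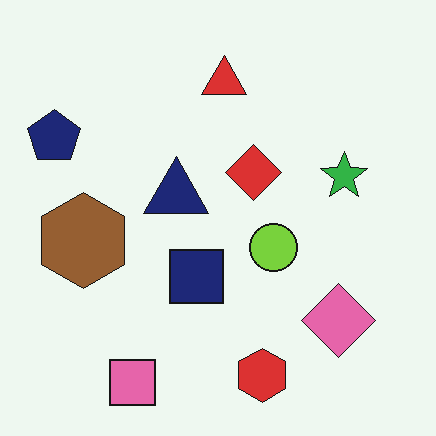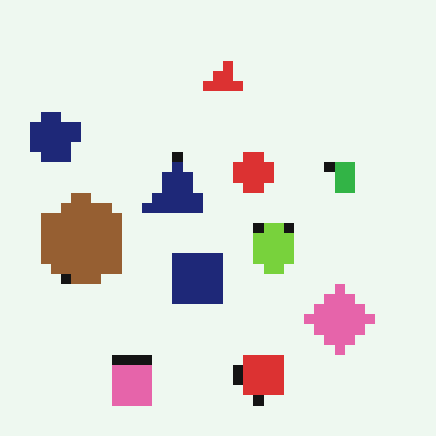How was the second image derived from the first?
It was coarsely pixelated.

Shapes are reduced to large square blocks; fine edges and outlines are lost — a downscale-then-upscale (mosaic) effect.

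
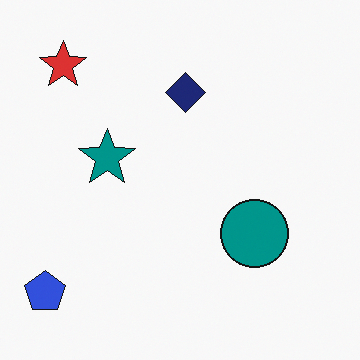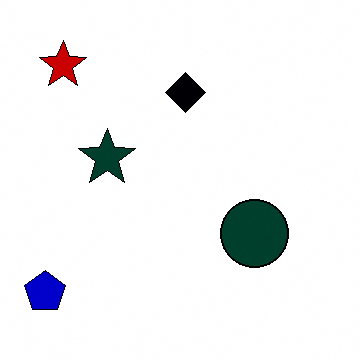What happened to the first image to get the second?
The second image is the first given much higher contrast.

Tones are pushed away from mid-grey across the whole image — a global contrast change.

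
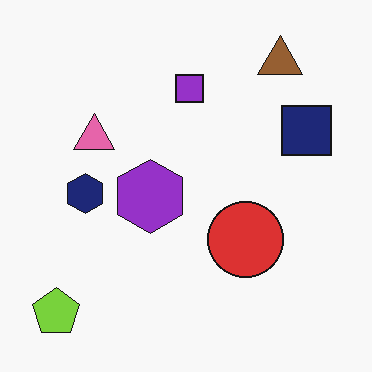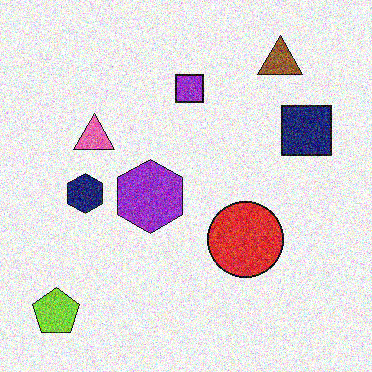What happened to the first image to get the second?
This is the original image degraded with a thick layer of grain.

Random speckle covers the whole image, including the flat background.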